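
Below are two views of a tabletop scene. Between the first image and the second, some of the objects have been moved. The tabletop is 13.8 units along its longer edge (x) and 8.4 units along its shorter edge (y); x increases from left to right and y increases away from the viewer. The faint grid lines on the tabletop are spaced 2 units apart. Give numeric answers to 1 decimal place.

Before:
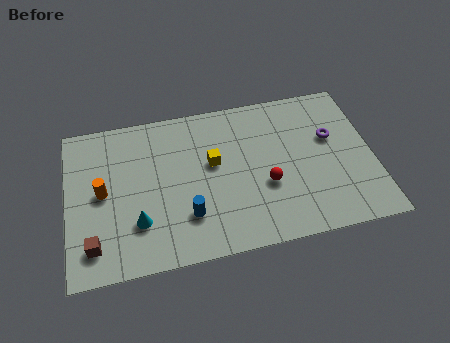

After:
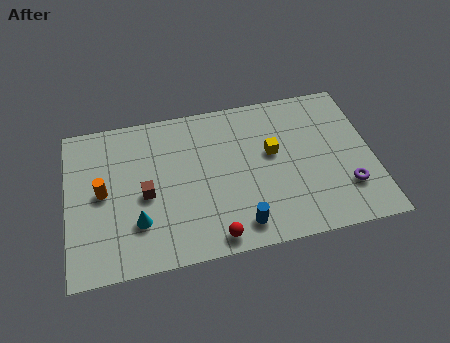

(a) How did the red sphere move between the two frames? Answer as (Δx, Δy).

(-2.5, -2.3)

The red sphere started near (8.9, 3.2) and ended near (6.4, 0.9).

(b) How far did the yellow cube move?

2.7

From (6.6, 4.9) to (9.3, 4.9), the yellow cube covered √(2.7² + 0.0²) ≈ 2.7 units.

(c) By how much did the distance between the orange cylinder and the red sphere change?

-1.5

The distance was about 7.4 in the first image and 5.9 in the second, so they moved 1.5 units closer together.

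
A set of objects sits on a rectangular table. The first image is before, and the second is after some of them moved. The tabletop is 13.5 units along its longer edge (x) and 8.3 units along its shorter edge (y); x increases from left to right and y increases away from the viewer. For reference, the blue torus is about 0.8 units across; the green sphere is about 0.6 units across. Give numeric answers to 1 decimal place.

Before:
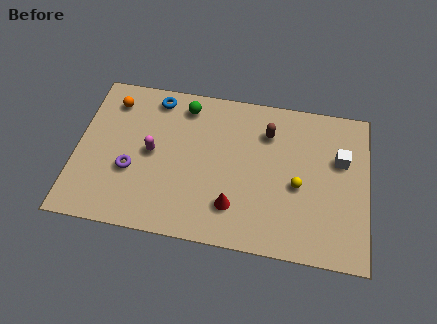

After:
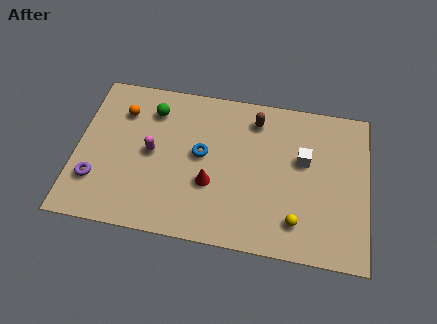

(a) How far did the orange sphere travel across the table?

0.7

The orange sphere was near (1.5, 6.7) before and (2.0, 6.2) after, so it travelled √(0.5² + 0.5²) ≈ 0.7 units.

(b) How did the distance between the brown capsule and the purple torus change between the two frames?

+1.6

The distance was about 6.9 in the first image and 8.5 in the second, so they moved 1.6 units further apart.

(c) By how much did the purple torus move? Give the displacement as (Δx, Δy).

(-1.6, -0.8)

From the two frames, the purple torus sits at roughly (2.6, 3.1) before and (1.0, 2.3) after.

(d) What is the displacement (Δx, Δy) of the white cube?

(-1.7, -0.3)

The white cube started near (12.2, 5.3) and ended near (10.5, 5.0).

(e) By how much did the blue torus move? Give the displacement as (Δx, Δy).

(2.3, -2.7)

The blue torus was at about (3.5, 7.2) and moved to about (5.8, 4.5).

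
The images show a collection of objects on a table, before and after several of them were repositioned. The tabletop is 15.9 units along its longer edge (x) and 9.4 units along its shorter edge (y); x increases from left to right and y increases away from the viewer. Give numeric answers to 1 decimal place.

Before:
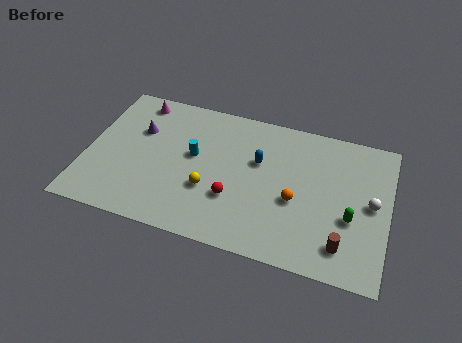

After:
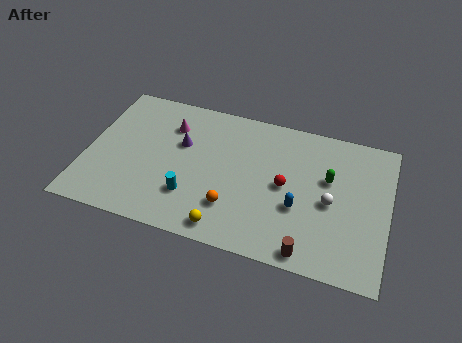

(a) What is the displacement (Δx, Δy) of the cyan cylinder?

(0.1, -2.7)

From the two frames, the cyan cylinder sits at roughly (5.6, 5.3) before and (5.7, 2.6) after.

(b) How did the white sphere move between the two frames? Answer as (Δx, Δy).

(-2.1, -0.5)

The white sphere was at about (15.0, 4.8) and moved to about (12.9, 4.3).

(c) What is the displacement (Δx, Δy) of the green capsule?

(-1.3, 2.2)

The green capsule started near (14.0, 3.6) and ended near (12.7, 5.8).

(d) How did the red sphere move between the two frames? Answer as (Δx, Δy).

(2.6, 1.6)

The red sphere was at about (7.9, 3.1) and moved to about (10.5, 4.7).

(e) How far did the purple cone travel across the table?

2.3

From (2.6, 6.2) to (4.9, 5.9), the purple cone covered √(2.3² + 0.3²) ≈ 2.3 units.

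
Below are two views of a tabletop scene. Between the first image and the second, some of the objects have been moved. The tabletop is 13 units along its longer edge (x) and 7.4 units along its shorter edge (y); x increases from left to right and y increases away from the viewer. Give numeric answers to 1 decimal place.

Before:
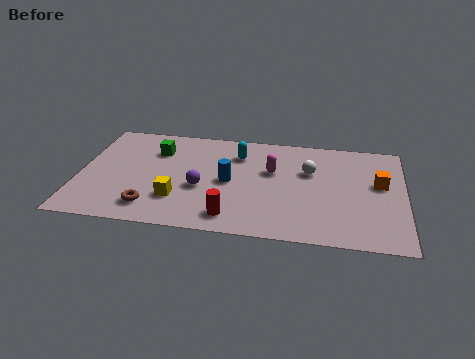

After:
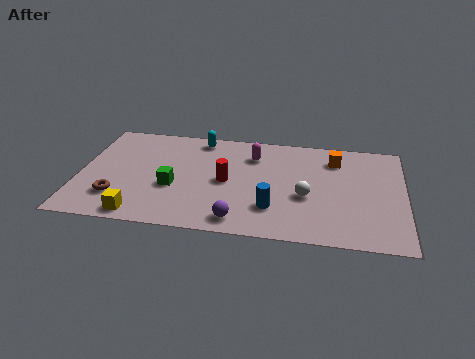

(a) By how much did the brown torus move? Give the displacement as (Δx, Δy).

(-1.4, 0.5)

From the two frames, the brown torus sits at roughly (3.0, 1.4) before and (1.6, 1.9) after.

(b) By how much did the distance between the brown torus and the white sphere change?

+0.5

The distance was about 7.1 in the first image and 7.6 in the second, so they moved 0.5 units further apart.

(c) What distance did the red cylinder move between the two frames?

2.4

The red cylinder moved from about (6.2, 1.2) to (5.9, 3.6), a distance of √(0.3² + 2.4²) ≈ 2.4.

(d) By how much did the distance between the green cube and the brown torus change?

-1.6

Before: roughly 4.0 units apart; after: 2.4. That's 1.6 units closer together.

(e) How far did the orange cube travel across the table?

2.3

The orange cube was near (12.0, 4.3) before and (10.2, 5.8) after, so it travelled √(1.8² + 1.5²) ≈ 2.3 units.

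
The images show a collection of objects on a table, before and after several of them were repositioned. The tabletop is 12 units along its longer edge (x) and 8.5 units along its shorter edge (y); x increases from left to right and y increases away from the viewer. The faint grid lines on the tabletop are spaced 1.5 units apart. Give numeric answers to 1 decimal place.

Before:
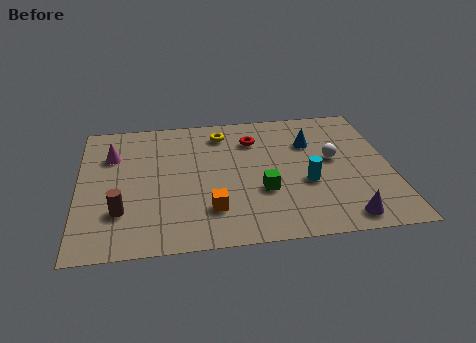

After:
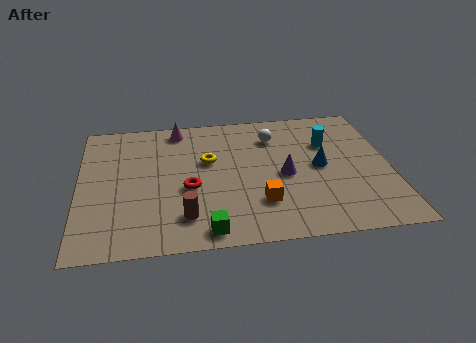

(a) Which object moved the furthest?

the red torus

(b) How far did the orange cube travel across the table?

1.9

The orange cube moved from about (5.0, 2.1) to (6.9, 2.3), a distance of √(1.9² + 0.2²) ≈ 1.9.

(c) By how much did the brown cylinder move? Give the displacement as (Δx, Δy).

(2.4, -0.6)

The brown cylinder was at about (1.6, 2.4) and moved to about (4.0, 1.8).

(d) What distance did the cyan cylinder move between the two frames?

2.7

The cyan cylinder was near (8.7, 3.3) before and (9.7, 5.8) after, so it travelled √(1.0² + 2.5²) ≈ 2.7 units.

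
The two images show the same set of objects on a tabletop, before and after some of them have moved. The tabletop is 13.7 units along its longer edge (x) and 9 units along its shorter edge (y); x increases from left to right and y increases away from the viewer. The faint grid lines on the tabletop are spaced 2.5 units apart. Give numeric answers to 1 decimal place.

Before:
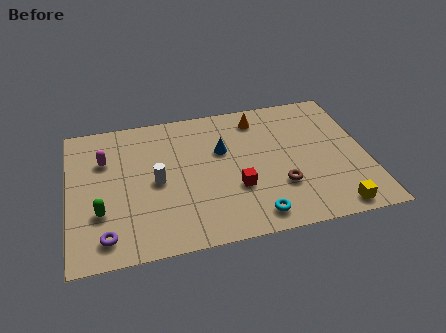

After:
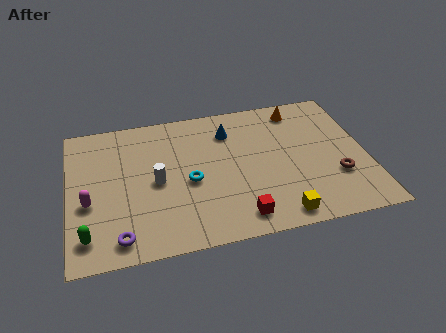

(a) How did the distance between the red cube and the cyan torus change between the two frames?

+1.4

They were about 2.0 units apart before and 3.4 after — 1.4 units further apart.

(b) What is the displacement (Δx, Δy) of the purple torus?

(0.6, -0.2)

The purple torus started near (1.6, 1.4) and ended near (2.2, 1.2).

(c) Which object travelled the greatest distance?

the cyan torus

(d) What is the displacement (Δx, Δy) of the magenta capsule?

(-0.8, -2.6)

The magenta capsule started near (1.7, 6.2) and ended near (0.9, 3.6).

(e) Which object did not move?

the white cylinder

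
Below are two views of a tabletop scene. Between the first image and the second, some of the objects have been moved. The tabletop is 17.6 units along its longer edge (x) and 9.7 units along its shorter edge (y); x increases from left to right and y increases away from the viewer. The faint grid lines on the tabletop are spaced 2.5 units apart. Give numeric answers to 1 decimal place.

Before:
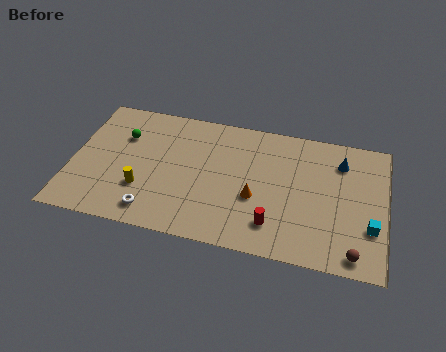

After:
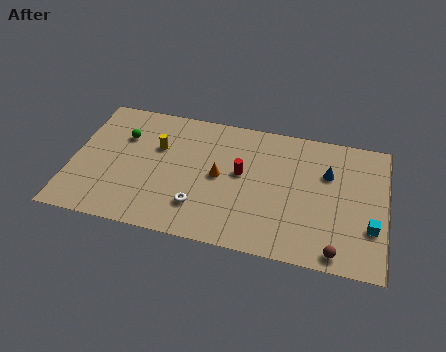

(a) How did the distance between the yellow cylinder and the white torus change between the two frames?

+3.0

Before: roughly 1.7 units apart; after: 4.7. That's 3.0 units further apart.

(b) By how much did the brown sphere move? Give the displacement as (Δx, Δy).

(-1.0, -0.1)

The brown sphere was at about (16.0, 1.1) and moved to about (15.0, 1.0).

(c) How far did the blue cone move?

1.2

The blue cone moved from about (15.0, 7.5) to (14.3, 6.5), a distance of √(0.7² + 1.0²) ≈ 1.2.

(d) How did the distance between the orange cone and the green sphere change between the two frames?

-2.3

The distance was about 8.2 in the first image and 5.9 in the second, so they moved 2.3 units closer together.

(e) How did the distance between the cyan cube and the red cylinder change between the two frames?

+2.3

They were about 5.4 units apart before and 7.7 after — 2.3 units further apart.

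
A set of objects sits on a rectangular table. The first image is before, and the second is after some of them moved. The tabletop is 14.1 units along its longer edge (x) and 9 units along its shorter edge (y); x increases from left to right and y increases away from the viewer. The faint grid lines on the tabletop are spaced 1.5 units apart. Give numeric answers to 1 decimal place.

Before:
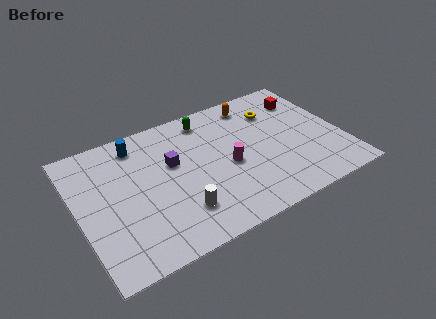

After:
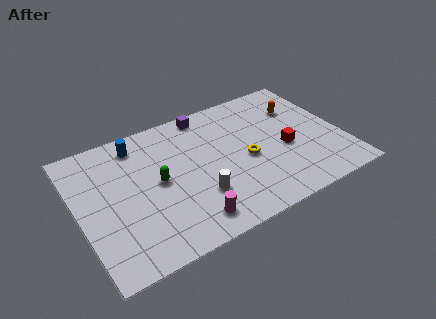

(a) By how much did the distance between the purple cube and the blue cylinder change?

+1.2

The distance was about 2.6 in the first image and 3.8 in the second, so they moved 1.2 units further apart.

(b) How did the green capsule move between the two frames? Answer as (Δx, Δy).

(-3.1, -3.1)

The green capsule started near (7.3, 7.7) and ended near (4.2, 4.6).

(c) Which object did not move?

the blue cylinder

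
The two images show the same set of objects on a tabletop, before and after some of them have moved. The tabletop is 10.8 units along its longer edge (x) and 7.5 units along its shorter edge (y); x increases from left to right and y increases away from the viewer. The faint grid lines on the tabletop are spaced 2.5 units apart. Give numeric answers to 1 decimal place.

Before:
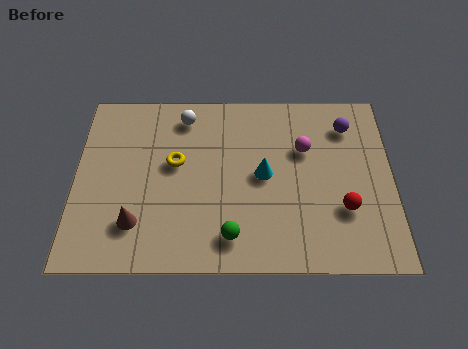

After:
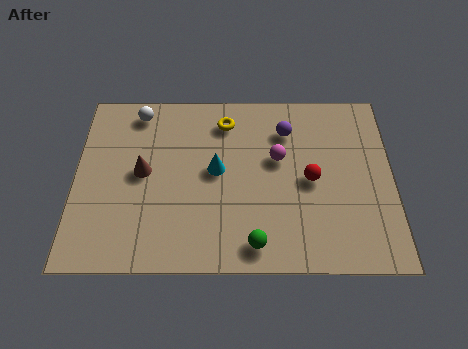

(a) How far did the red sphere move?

1.6

The red sphere was near (9.1, 2.4) before and (8.0, 3.6) after, so it travelled √(1.1² + 1.2²) ≈ 1.6 units.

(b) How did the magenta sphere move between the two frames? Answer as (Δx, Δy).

(-0.9, -0.4)

The magenta sphere started near (7.8, 4.9) and ended near (6.9, 4.5).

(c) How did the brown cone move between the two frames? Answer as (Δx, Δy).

(0.2, 2.1)

The brown cone was at about (2.1, 1.8) and moved to about (2.3, 3.9).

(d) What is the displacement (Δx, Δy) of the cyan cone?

(-1.6, 0.2)

From the two frames, the cyan cone sits at roughly (6.4, 3.8) before and (4.8, 4.0) after.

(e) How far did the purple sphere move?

2.1

The purple sphere was near (9.3, 5.9) before and (7.2, 5.7) after, so it travelled √(2.1² + 0.2²) ≈ 2.1 units.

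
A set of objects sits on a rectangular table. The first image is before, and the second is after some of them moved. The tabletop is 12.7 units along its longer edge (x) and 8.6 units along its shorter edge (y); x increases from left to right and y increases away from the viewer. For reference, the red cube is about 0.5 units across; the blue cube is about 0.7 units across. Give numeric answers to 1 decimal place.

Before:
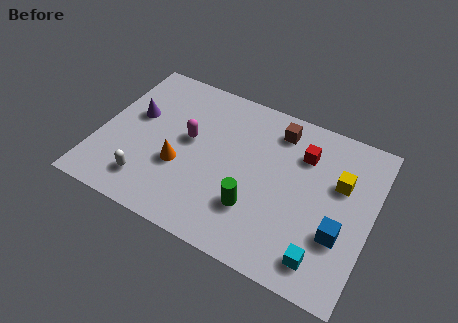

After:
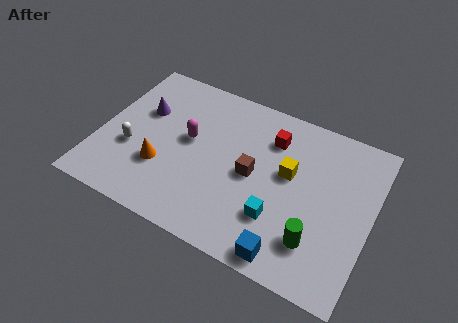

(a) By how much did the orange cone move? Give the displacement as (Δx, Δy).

(-0.8, -0.4)

The orange cone was at about (3.9, 3.2) and moved to about (3.1, 2.8).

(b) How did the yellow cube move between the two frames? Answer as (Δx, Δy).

(-2.3, -0.5)

The yellow cube was at about (11.1, 5.5) and moved to about (8.8, 5.0).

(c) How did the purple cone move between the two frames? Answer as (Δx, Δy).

(0.3, 0.4)

The purple cone was at about (1.5, 5.1) and moved to about (1.8, 5.5).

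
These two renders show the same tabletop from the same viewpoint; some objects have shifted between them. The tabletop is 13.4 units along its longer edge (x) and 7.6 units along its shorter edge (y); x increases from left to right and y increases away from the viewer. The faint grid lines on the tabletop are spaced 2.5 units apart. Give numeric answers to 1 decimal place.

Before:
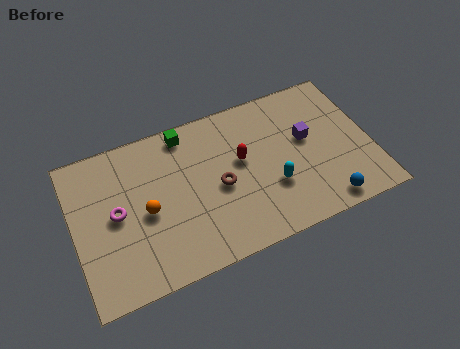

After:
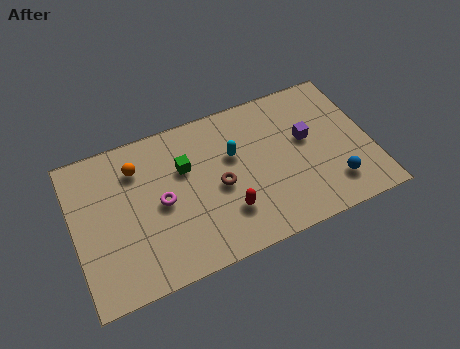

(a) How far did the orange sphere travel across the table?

2.3

The orange sphere was near (3.2, 3.5) before and (3.0, 5.8) after, so it travelled √(0.2² + 2.3²) ≈ 2.3 units.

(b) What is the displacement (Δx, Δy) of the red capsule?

(-0.9, -2.3)

The red capsule started near (7.6, 4.4) and ended near (6.7, 2.1).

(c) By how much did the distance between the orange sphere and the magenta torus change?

+0.9

They were about 1.4 units apart before and 2.3 after — 0.9 units further apart.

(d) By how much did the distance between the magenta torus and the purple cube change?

-2.0

They were about 8.7 units apart before and 6.7 after — 2.0 units closer together.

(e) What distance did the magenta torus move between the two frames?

2.0

From (1.9, 3.9) to (3.9, 3.7), the magenta torus covered √(2.0² + 0.2²) ≈ 2.0 units.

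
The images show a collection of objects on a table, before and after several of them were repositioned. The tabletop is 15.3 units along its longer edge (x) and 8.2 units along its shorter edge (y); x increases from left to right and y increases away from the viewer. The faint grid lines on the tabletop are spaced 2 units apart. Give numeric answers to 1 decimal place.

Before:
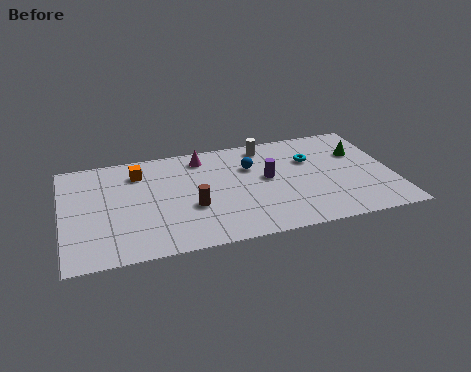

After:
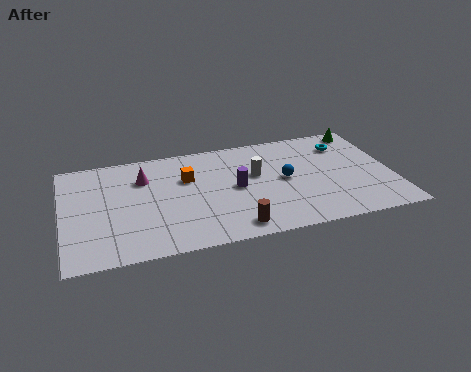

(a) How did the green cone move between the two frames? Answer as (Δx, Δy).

(0.4, 1.8)

The green cone started near (13.9, 5.5) and ended near (14.3, 7.3).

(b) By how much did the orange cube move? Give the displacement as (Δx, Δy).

(2.2, -1.0)

The orange cube was at about (3.6, 6.4) and moved to about (5.8, 5.4).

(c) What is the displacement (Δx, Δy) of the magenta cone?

(-2.8, -1.0)

The magenta cone started near (6.6, 6.9) and ended near (3.8, 5.9).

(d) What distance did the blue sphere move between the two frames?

2.1

From (8.8, 5.6) to (10.3, 4.2), the blue sphere covered √(1.5² + 1.4²) ≈ 2.1 units.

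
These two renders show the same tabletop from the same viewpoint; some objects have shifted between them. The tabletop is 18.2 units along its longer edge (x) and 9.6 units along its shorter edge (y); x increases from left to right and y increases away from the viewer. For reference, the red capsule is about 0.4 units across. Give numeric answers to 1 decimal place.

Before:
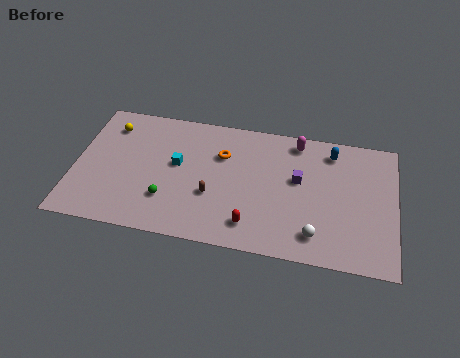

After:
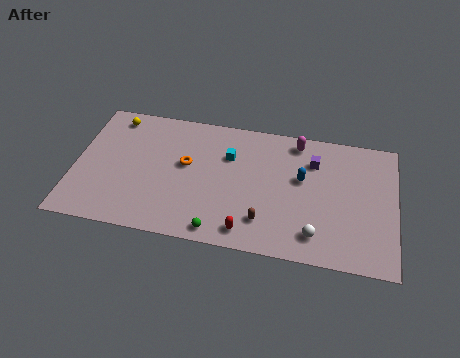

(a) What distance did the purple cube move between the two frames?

1.7

The purple cube was near (12.7, 5.6) before and (13.5, 7.1) after, so it travelled √(0.8² + 1.5²) ≈ 1.7 units.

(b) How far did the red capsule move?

0.5

The red capsule was near (10.2, 1.8) before and (10.0, 1.3) after, so it travelled √(0.2² + 0.5²) ≈ 0.5 units.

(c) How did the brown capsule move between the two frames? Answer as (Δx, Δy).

(3.0, -1.3)

The brown capsule was at about (7.9, 3.5) and moved to about (10.9, 2.2).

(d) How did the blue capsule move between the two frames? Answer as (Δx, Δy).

(-1.6, -2.3)

The blue capsule started near (14.5, 8.0) and ended near (12.9, 5.7).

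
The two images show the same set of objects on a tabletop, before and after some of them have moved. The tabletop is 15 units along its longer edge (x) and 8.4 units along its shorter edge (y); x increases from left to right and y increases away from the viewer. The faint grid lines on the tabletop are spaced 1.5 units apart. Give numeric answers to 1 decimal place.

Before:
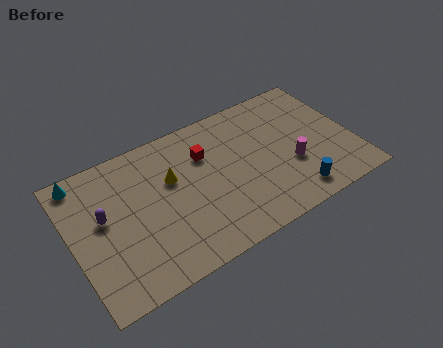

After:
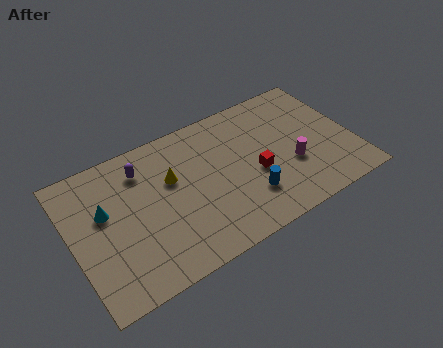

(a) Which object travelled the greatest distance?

the red cube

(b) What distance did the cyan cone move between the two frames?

2.6

The cyan cone moved from about (0.9, 7.5) to (1.8, 5.1), a distance of √(0.9² + 2.4²) ≈ 2.6.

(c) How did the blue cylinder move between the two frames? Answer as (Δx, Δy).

(-2.3, 1.0)

The blue cylinder was at about (11.4, 1.3) and moved to about (9.1, 2.3).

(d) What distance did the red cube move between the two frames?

3.4

From (7.3, 5.9) to (9.7, 3.5), the red cube covered √(2.4² + 2.4²) ≈ 3.4 units.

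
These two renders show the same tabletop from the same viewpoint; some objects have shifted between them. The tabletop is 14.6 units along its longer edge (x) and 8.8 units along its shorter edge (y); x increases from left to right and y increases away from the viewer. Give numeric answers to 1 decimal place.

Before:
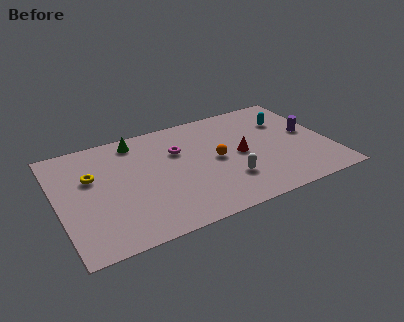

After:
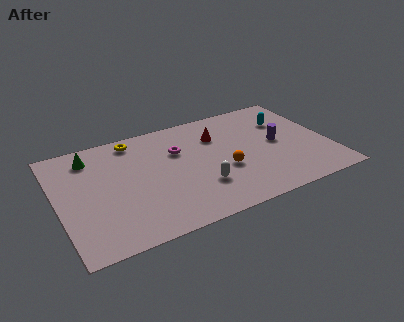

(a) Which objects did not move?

the cyan capsule and the magenta torus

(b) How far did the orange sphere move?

1.0

The orange sphere moved from about (8.5, 4.4) to (8.8, 3.4), a distance of √(0.3² + 1.0²) ≈ 1.0.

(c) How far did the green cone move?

2.5

The green cone moved from about (4.5, 7.6) to (2.0, 7.2), a distance of √(2.5² + 0.4²) ≈ 2.5.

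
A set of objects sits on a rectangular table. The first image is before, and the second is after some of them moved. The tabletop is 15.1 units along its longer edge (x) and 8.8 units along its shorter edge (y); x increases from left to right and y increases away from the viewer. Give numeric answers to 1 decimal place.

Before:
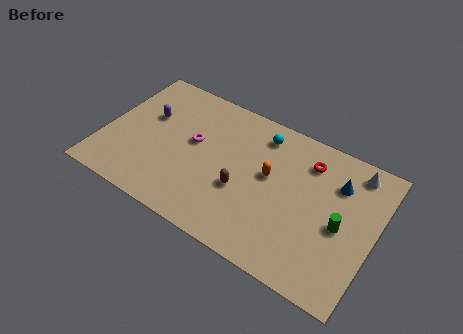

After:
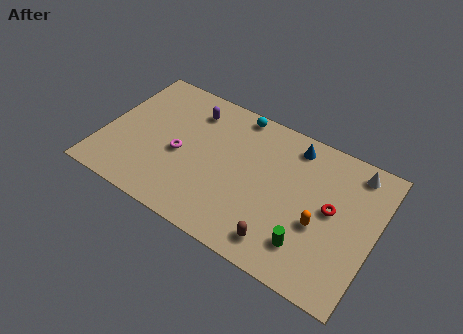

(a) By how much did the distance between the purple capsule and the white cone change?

-2.5

Before: roughly 11.6 units apart; after: 9.1. That's 2.5 units closer together.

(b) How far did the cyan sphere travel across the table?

1.7

The cyan sphere moved from about (8.4, 7.3) to (6.9, 8.0), a distance of √(1.5² + 0.7²) ≈ 1.7.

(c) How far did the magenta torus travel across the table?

1.3

From (4.9, 5.0) to (4.3, 3.9), the magenta torus covered √(0.6² + 1.1²) ≈ 1.3 units.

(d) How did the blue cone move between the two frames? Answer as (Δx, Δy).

(-2.6, 1.1)

The blue cone started near (12.8, 6.4) and ended near (10.2, 7.5).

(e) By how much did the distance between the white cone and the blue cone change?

+2.0

The distance was about 1.4 in the first image and 3.4 in the second, so they moved 2.0 units further apart.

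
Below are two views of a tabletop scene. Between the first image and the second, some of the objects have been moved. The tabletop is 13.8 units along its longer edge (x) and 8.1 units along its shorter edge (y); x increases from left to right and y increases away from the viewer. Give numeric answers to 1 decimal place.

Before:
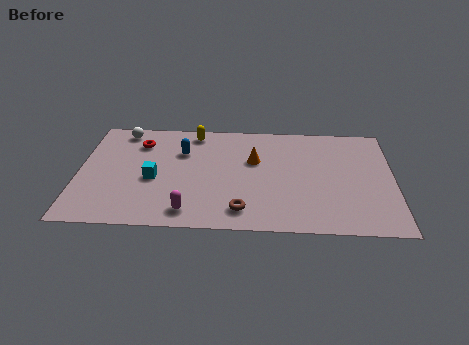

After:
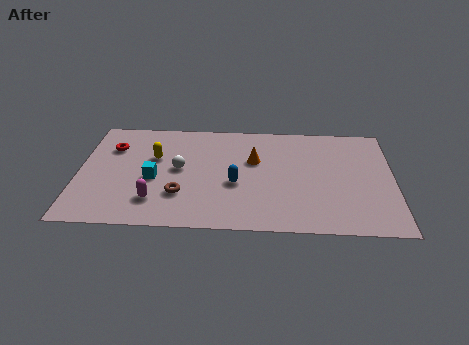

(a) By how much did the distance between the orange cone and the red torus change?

+1.1

Before: roughly 5.2 units apart; after: 6.3. That's 1.1 units further apart.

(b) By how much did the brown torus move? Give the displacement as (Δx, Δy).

(-2.7, 1.0)

From the two frames, the brown torus sits at roughly (7.2, 1.4) before and (4.5, 2.4) after.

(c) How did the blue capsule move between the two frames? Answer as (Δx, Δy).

(2.4, -2.3)

From the two frames, the blue capsule sits at roughly (4.5, 5.6) before and (6.9, 3.3) after.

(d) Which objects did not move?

the orange cone and the cyan cube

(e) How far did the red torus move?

1.3

From (2.6, 6.2) to (1.4, 5.8), the red torus covered √(1.2² + 0.4²) ≈ 1.3 units.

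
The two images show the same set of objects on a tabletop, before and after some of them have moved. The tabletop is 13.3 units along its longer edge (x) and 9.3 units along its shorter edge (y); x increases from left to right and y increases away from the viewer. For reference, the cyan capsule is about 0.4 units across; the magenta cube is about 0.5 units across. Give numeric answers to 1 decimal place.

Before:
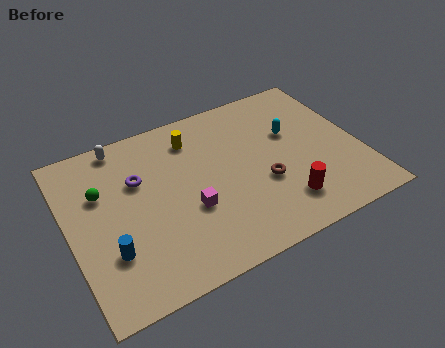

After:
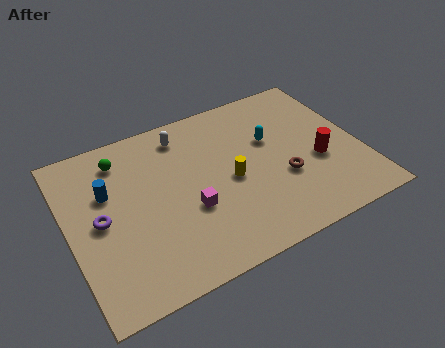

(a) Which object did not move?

the magenta cube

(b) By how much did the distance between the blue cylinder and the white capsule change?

-1.6

The distance was about 5.7 in the first image and 4.1 in the second, so they moved 1.6 units closer together.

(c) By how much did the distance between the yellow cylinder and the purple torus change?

+2.9

The distance was about 3.0 in the first image and 5.9 in the second, so they moved 2.9 units further apart.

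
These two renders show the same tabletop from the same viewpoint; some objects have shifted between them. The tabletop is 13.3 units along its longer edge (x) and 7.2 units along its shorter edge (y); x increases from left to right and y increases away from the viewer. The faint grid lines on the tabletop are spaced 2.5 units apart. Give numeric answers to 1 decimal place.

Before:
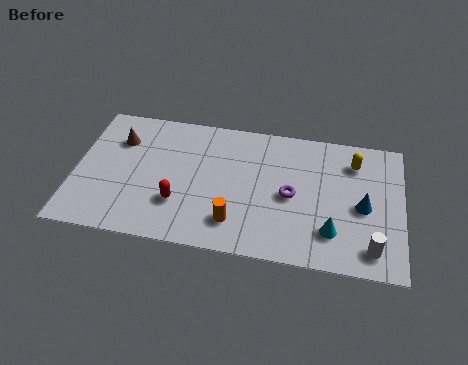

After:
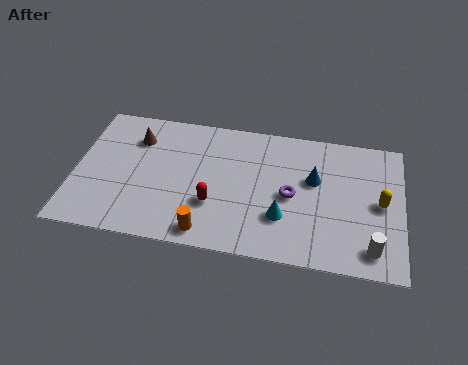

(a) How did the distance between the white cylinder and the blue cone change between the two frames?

+1.9

They were about 2.1 units apart before and 4.0 after — 1.9 units further apart.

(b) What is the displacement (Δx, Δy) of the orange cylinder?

(-1.1, -0.7)

From the two frames, the orange cylinder sits at roughly (6.6, 1.6) before and (5.5, 0.9) after.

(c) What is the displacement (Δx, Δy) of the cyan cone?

(-2.0, 0.4)

The cyan cone was at about (10.5, 1.8) and moved to about (8.5, 2.2).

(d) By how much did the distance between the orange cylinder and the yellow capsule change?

+1.2

Before: roughly 6.2 units apart; after: 7.4. That's 1.2 units further apart.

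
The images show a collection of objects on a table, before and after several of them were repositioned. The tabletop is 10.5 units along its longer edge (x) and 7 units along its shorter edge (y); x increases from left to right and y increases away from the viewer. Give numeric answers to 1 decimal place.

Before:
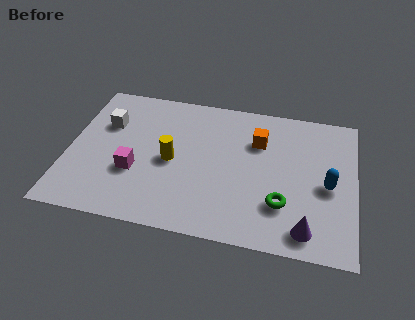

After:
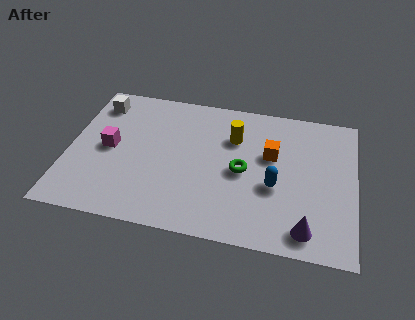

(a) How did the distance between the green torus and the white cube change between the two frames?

-1.1

The distance was about 7.1 in the first image and 6.0 in the second, so they moved 1.1 units closer together.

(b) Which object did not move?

the purple cone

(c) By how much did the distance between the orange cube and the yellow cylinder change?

-2.0

They were about 3.5 units apart before and 1.5 after — 2.0 units closer together.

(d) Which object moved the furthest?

the yellow cylinder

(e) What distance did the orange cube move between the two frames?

0.8

The orange cube was near (6.9, 4.9) before and (7.4, 4.3) after, so it travelled √(0.5² + 0.6²) ≈ 0.8 units.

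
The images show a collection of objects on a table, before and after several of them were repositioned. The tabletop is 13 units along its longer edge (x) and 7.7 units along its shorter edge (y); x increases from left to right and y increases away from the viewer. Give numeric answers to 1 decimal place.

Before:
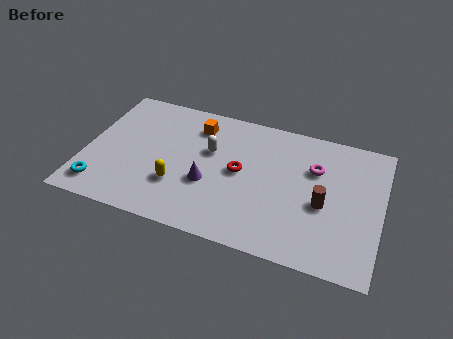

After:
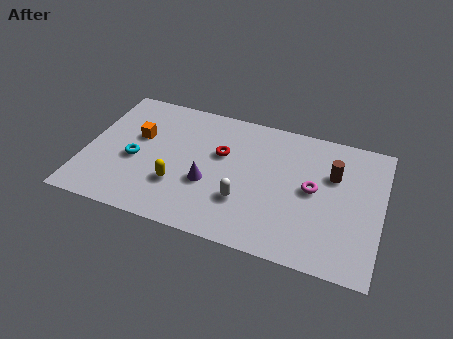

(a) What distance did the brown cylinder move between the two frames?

1.8

The brown cylinder was near (10.5, 3.3) before and (10.8, 5.1) after, so it travelled √(0.3² + 1.8²) ≈ 1.8 units.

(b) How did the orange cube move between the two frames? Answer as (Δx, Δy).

(-2.5, -1.4)

The orange cube was at about (4.7, 6.1) and moved to about (2.2, 4.7).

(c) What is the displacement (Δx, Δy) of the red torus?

(-0.9, 0.8)

The red torus started near (6.8, 4.0) and ended near (5.9, 4.8).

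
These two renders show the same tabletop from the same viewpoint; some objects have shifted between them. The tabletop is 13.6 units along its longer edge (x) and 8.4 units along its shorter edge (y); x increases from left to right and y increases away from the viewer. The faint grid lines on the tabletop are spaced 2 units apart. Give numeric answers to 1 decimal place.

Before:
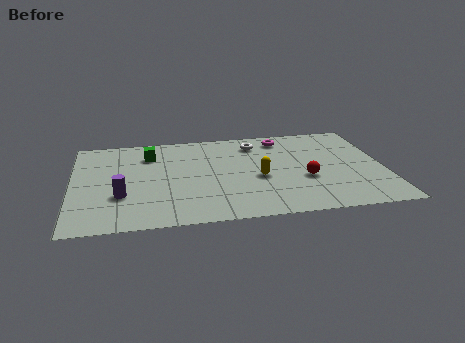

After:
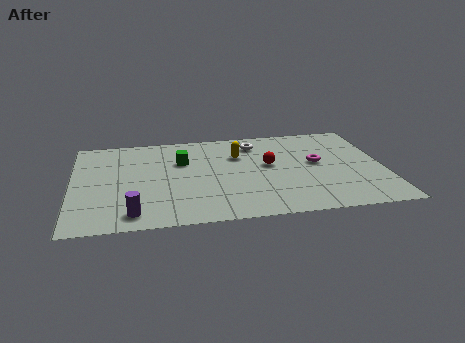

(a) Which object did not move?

the white torus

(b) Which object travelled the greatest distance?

the magenta torus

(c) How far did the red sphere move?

2.1

The red sphere moved from about (10.1, 3.2) to (8.6, 4.7), a distance of √(1.5² + 1.5²) ≈ 2.1.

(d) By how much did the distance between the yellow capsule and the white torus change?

-1.9

Before: roughly 3.2 units apart; after: 1.3. That's 1.9 units closer together.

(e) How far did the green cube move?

1.6

The green cube was near (3.4, 6.4) before and (4.8, 5.6) after, so it travelled √(1.4² + 0.8²) ≈ 1.6 units.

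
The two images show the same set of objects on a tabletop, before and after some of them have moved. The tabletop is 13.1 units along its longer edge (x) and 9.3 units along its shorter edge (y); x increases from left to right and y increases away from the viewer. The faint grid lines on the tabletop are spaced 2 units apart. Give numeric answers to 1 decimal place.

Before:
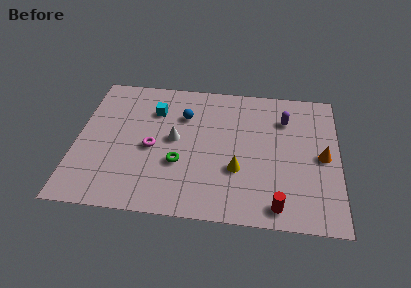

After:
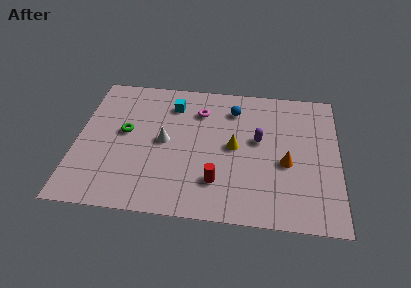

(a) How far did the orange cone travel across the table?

1.9

From (12.3, 4.5) to (10.5, 3.9), the orange cone covered √(1.8² + 0.6²) ≈ 1.9 units.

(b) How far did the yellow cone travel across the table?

1.5

From (8.1, 3.2) to (7.9, 4.7), the yellow cone covered √(0.2² + 1.5²) ≈ 1.5 units.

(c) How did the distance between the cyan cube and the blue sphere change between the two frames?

+1.6

The distance was about 1.5 in the first image and 3.1 in the second, so they moved 1.6 units further apart.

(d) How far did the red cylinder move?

3.2

The red cylinder moved from about (10.1, 1.1) to (7.1, 2.3), a distance of √(3.0² + 1.2²) ≈ 3.2.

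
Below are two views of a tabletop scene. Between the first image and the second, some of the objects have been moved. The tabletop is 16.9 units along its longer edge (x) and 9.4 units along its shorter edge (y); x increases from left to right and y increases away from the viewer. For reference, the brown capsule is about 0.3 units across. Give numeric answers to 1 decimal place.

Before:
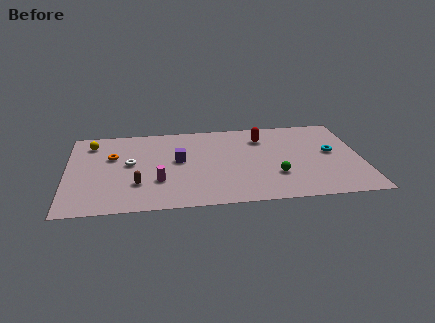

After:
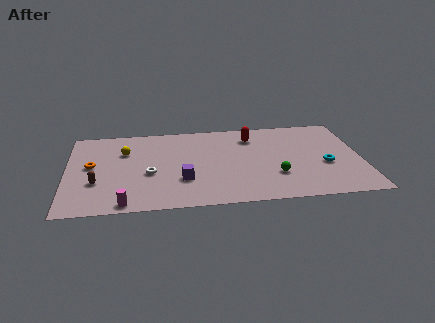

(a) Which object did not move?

the green sphere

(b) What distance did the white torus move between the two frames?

1.6

The white torus was near (3.6, 5.1) before and (4.7, 3.9) after, so it travelled √(1.1² + 1.2²) ≈ 1.6 units.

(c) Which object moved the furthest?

the magenta cylinder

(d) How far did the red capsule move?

0.6

The red capsule moved from about (11.3, 7.2) to (10.7, 7.4), a distance of √(0.6² + 0.2²) ≈ 0.6.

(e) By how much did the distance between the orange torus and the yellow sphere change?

+0.4

Before: roughly 2.0 units apart; after: 2.4. That's 0.4 units further apart.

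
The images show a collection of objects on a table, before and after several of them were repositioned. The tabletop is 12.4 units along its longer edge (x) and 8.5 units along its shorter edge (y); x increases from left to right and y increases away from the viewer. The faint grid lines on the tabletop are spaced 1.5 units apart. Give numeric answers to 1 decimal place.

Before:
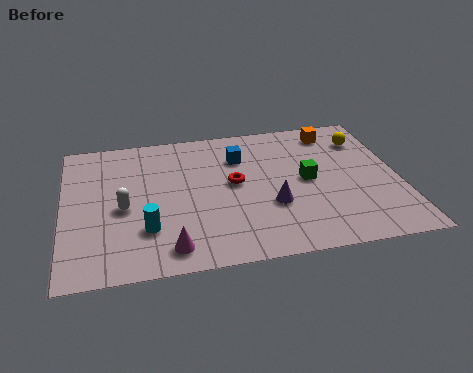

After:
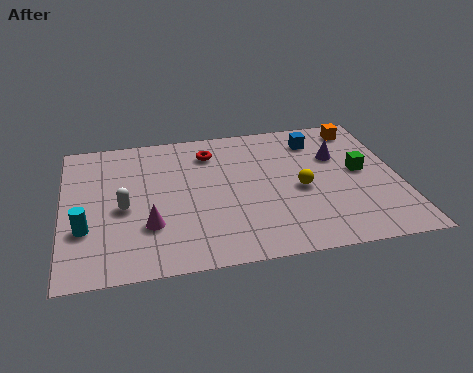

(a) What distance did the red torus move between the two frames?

2.2

From (6.3, 4.6) to (5.5, 6.7), the red torus covered √(0.8² + 2.1²) ≈ 2.2 units.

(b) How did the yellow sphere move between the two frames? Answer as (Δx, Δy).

(-2.6, -2.7)

The yellow sphere was at about (11.3, 6.5) and moved to about (8.7, 3.8).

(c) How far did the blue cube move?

3.0

The blue cube was near (6.6, 6.2) before and (9.5, 6.8) after, so it travelled √(2.9² + 0.6²) ≈ 3.0 units.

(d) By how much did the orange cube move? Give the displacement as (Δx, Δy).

(1.0, 0.1)

The orange cube was at about (10.2, 7.2) and moved to about (11.2, 7.3).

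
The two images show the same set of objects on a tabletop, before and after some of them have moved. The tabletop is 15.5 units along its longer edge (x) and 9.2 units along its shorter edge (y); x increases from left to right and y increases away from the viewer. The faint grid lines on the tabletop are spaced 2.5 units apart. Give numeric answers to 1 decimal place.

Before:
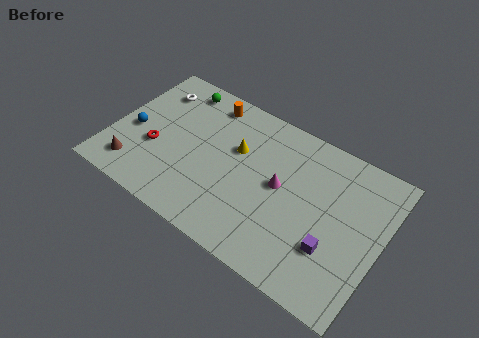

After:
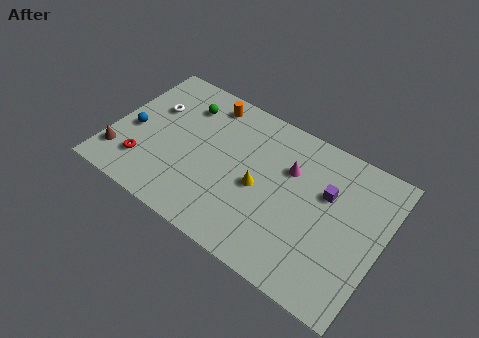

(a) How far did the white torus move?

1.2

The white torus was near (1.8, 7.2) before and (2.0, 6.0) after, so it travelled √(0.2² + 1.2²) ≈ 1.2 units.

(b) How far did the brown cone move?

0.9

From (1.7, 1.7) to (0.8, 2.0), the brown cone covered √(0.9² + 0.3²) ≈ 0.9 units.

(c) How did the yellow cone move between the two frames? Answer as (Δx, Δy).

(1.6, -1.6)

From the two frames, the yellow cone sits at roughly (7.0, 5.8) before and (8.6, 4.2) after.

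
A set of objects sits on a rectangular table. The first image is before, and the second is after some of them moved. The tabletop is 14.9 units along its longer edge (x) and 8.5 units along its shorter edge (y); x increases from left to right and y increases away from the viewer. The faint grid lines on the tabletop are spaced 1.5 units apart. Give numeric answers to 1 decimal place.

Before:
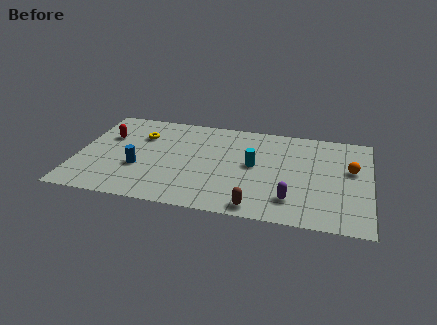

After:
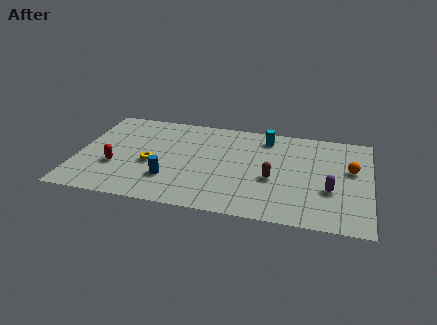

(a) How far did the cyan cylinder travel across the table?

2.6

The cyan cylinder moved from about (9.0, 4.5) to (9.5, 7.1), a distance of √(0.5² + 2.6²) ≈ 2.6.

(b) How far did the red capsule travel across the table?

2.7

The red capsule moved from about (1.4, 5.6) to (2.0, 3.0), a distance of √(0.6² + 2.6²) ≈ 2.7.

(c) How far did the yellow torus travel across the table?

2.5

The yellow torus was near (3.1, 6.0) before and (3.8, 3.6) after, so it travelled √(0.7² + 2.4²) ≈ 2.5 units.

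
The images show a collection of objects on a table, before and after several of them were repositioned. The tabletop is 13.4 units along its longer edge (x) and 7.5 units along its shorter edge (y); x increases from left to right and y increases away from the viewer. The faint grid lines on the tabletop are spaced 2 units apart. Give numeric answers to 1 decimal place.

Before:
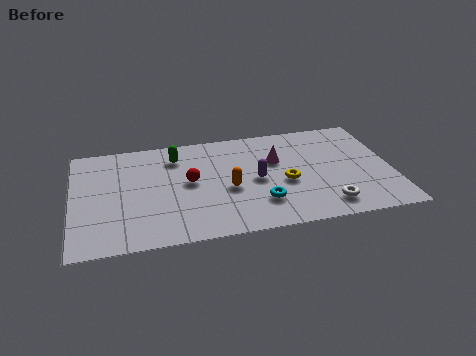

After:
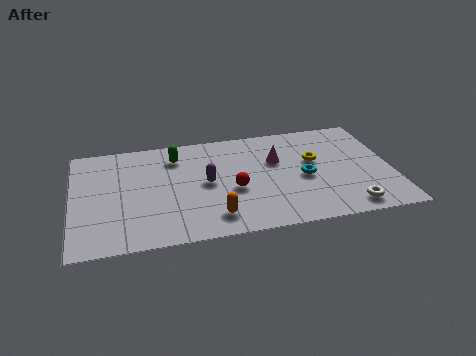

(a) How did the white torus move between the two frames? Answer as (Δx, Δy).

(0.9, -0.3)

The white torus started near (10.5, 1.3) and ended near (11.4, 1.0).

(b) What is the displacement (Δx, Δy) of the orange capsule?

(-0.7, -1.8)

From the two frames, the orange capsule sits at roughly (6.5, 3.2) before and (5.8, 1.4) after.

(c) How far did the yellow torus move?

1.8

From (8.9, 3.2) to (10.2, 4.5), the yellow torus covered √(1.3² + 1.3²) ≈ 1.8 units.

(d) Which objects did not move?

the magenta cone and the green capsule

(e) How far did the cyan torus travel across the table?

2.4

The cyan torus was near (7.8, 2.0) before and (9.7, 3.4) after, so it travelled √(1.9² + 1.4²) ≈ 2.4 units.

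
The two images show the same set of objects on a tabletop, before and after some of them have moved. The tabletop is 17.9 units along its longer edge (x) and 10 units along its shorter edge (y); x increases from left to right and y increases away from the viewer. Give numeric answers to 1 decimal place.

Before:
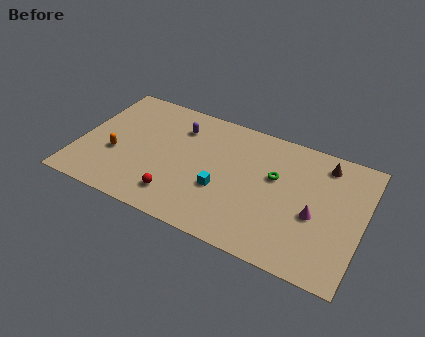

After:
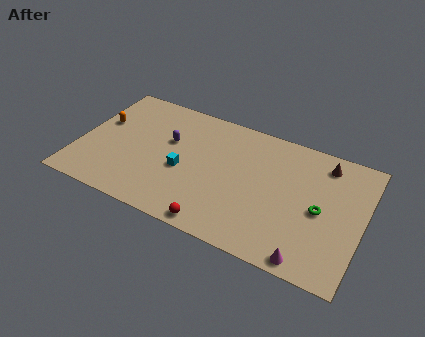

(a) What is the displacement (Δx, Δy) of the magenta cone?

(0.0, -3.3)

From the two frames, the magenta cone sits at roughly (15.0, 4.2) before and (15.0, 0.9) after.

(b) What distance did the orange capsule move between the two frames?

2.6

From (2.4, 3.8) to (1.1, 6.1), the orange capsule covered √(1.3² + 2.3²) ≈ 2.6 units.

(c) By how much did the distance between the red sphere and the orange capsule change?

+5.1

Before: roughly 4.6 units apart; after: 9.7. That's 5.1 units further apart.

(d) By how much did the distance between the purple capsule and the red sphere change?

+0.9

They were about 5.6 units apart before and 6.5 after — 0.9 units further apart.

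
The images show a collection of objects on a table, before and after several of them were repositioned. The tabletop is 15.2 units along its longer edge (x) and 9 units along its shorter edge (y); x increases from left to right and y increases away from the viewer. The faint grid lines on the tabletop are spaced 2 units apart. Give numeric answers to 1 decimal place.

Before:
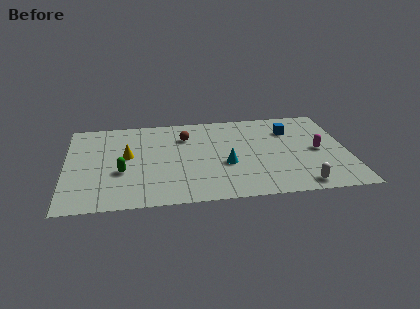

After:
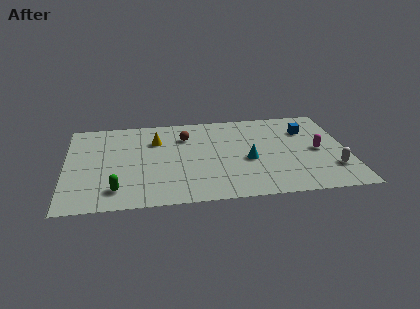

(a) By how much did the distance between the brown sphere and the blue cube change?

+0.9

They were about 5.7 units apart before and 6.6 after — 0.9 units further apart.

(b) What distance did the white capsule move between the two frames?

2.3

From (12.5, 1.0) to (14.3, 2.4), the white capsule covered √(1.8² + 1.4²) ≈ 2.3 units.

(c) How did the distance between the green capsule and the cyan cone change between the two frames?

+1.8

Before: roughly 5.6 units apart; after: 7.4. That's 1.8 units further apart.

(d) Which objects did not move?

the magenta capsule and the brown sphere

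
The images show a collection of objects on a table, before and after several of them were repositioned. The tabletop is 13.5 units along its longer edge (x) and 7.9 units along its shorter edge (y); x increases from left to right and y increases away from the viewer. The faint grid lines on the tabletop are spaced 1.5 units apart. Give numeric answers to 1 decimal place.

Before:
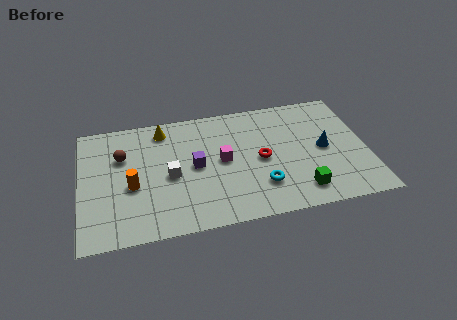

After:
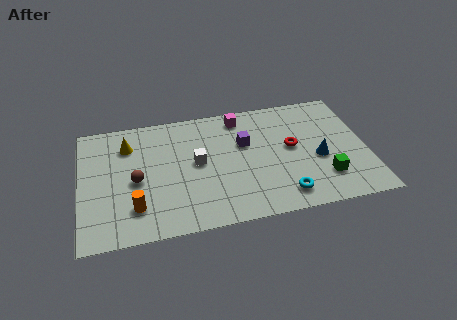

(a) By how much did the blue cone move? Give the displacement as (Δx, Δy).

(-0.3, -0.6)

The blue cone was at about (11.5, 3.9) and moved to about (11.2, 3.3).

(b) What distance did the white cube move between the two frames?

1.4

The white cube moved from about (4.2, 3.6) to (5.5, 4.2), a distance of √(1.3² + 0.6²) ≈ 1.4.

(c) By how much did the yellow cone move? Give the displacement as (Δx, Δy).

(-1.7, -0.7)

The yellow cone started near (4.0, 6.7) and ended near (2.3, 6.0).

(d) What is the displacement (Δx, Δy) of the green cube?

(1.2, 0.6)

The green cube was at about (10.2, 1.4) and moved to about (11.4, 2.0).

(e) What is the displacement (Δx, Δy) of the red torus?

(1.5, 0.5)

From the two frames, the red torus sits at roughly (8.5, 3.8) before and (10.0, 4.3) after.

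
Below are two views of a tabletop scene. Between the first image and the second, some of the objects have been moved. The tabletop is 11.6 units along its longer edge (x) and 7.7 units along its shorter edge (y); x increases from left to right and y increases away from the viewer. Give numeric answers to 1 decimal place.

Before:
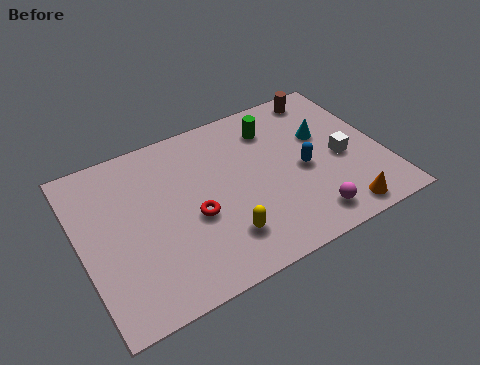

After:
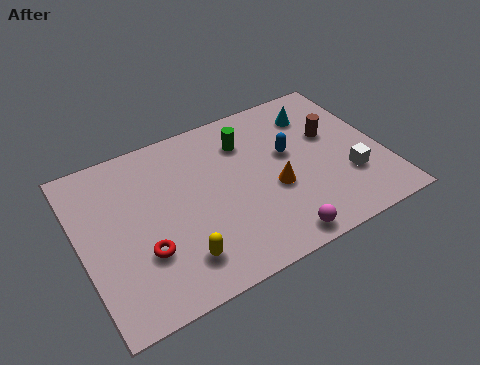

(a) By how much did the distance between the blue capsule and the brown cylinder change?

-1.9

They were about 3.6 units apart before and 1.7 after — 1.9 units closer together.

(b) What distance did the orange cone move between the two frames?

3.1

The orange cone was near (9.5, 0.9) before and (7.3, 3.1) after, so it travelled √(2.2² + 2.2²) ≈ 3.1 units.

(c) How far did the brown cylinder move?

2.1

The brown cylinder was near (9.9, 6.8) before and (9.8, 4.7) after, so it travelled √(0.1² + 2.1²) ≈ 2.1 units.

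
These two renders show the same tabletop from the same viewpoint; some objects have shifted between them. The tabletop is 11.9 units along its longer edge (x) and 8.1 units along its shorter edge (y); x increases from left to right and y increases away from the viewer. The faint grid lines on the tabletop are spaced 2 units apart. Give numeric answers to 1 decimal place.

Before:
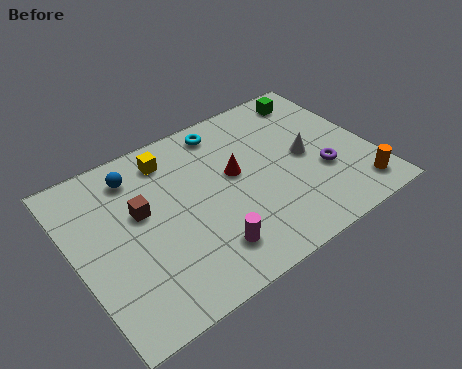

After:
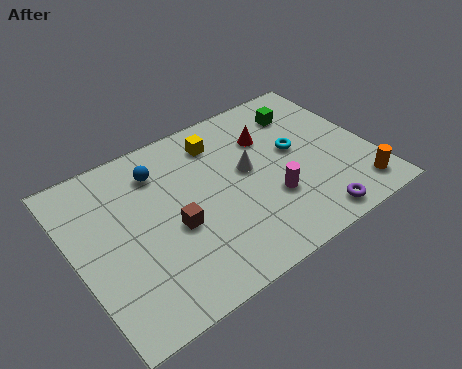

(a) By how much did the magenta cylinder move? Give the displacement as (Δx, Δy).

(2.8, 1.0)

The magenta cylinder was at about (4.8, 1.7) and moved to about (7.6, 2.7).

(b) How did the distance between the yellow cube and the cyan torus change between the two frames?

+1.1

They were about 2.3 units apart before and 3.4 after — 1.1 units further apart.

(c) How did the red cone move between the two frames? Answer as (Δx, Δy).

(1.6, 1.1)

From the two frames, the red cone sits at roughly (6.5, 4.6) before and (8.1, 5.7) after.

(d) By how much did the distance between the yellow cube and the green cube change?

-2.6

The distance was about 6.1 in the first image and 3.5 in the second, so they moved 2.6 units closer together.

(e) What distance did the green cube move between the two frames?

0.8

The green cube moved from about (10.3, 6.9) to (9.7, 6.3), a distance of √(0.6² + 0.6²) ≈ 0.8.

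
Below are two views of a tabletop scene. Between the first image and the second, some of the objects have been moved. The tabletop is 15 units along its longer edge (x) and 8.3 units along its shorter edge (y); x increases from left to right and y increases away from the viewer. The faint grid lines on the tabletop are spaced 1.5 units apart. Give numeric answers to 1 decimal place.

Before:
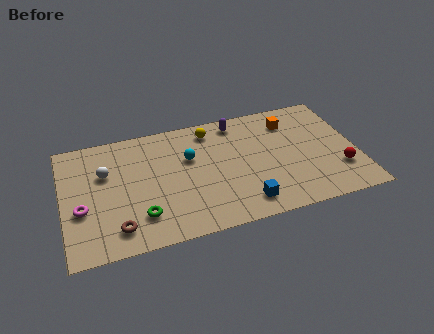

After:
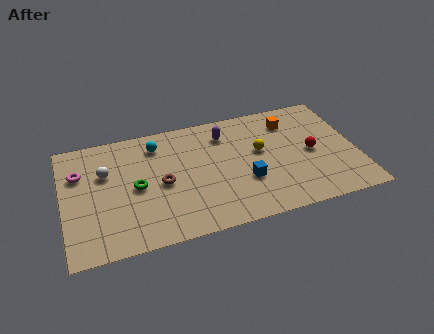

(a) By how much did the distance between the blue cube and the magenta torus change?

+0.5

The distance was about 8.3 in the first image and 8.8 in the second, so they moved 0.5 units further apart.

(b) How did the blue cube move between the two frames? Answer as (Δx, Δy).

(0.2, 1.5)

The blue cube started near (9.0, 1.4) and ended near (9.2, 2.9).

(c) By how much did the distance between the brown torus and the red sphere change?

-3.7

The distance was about 11.4 in the first image and 7.7 in the second, so they moved 3.7 units closer together.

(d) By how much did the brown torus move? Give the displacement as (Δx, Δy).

(2.4, 2.4)

The brown torus was at about (2.6, 1.5) and moved to about (5.0, 3.9).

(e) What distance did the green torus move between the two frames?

2.0

The green torus moved from about (3.8, 2.0) to (3.7, 4.0), a distance of √(0.1² + 2.0²) ≈ 2.0.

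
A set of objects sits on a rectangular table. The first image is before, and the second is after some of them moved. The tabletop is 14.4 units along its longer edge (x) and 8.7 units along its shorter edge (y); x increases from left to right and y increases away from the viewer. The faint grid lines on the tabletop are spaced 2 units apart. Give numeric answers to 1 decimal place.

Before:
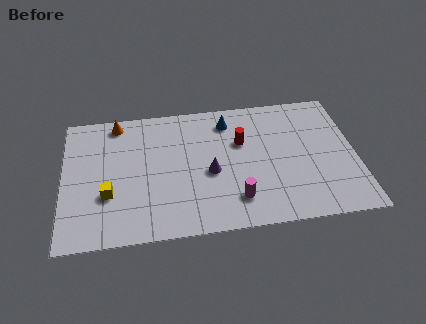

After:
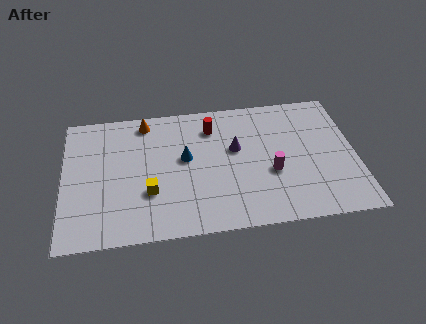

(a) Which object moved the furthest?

the blue cone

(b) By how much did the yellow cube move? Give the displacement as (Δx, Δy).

(2.0, -0.1)

The yellow cube was at about (2.2, 3.0) and moved to about (4.2, 2.9).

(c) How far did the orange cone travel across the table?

1.4

The orange cone moved from about (2.7, 7.7) to (4.1, 7.6), a distance of √(1.4² + 0.1²) ≈ 1.4.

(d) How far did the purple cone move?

1.9

The purple cone moved from about (7.2, 3.8) to (8.5, 5.2), a distance of √(1.3² + 1.4²) ≈ 1.9.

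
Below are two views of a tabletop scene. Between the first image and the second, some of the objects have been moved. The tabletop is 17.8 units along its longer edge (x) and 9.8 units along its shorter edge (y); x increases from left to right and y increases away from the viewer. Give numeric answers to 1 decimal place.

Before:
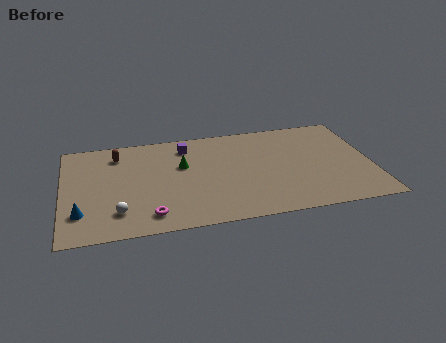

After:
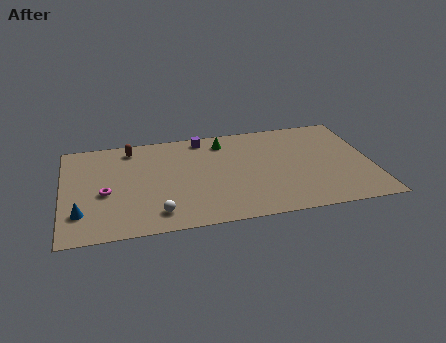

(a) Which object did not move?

the blue cone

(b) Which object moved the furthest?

the magenta torus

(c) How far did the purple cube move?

1.2

The purple cube was near (7.2, 8.0) before and (8.2, 8.7) after, so it travelled √(1.0² + 0.7²) ≈ 1.2 units.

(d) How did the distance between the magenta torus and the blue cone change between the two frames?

-1.8

They were about 4.0 units apart before and 2.2 after — 1.8 units closer together.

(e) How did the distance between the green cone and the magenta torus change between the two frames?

+3.1

Before: roughly 4.9 units apart; after: 8.0. That's 3.1 units further apart.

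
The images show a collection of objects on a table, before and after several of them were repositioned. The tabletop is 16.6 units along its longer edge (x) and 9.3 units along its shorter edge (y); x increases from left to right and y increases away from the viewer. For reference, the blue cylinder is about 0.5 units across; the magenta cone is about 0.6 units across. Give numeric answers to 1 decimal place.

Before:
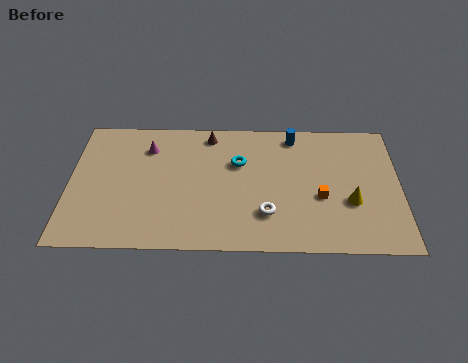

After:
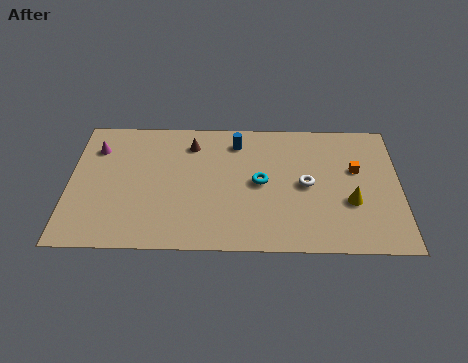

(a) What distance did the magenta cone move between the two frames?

2.6

The magenta cone moved from about (3.9, 7.1) to (1.3, 7.0), a distance of √(2.6² + 0.1²) ≈ 2.6.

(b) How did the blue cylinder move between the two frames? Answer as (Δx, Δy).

(-2.9, -0.5)

The blue cylinder started near (11.3, 8.1) and ended near (8.4, 7.6).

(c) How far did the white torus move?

2.9

From (9.9, 2.5) to (11.9, 4.6), the white torus covered √(2.0² + 2.1²) ≈ 2.9 units.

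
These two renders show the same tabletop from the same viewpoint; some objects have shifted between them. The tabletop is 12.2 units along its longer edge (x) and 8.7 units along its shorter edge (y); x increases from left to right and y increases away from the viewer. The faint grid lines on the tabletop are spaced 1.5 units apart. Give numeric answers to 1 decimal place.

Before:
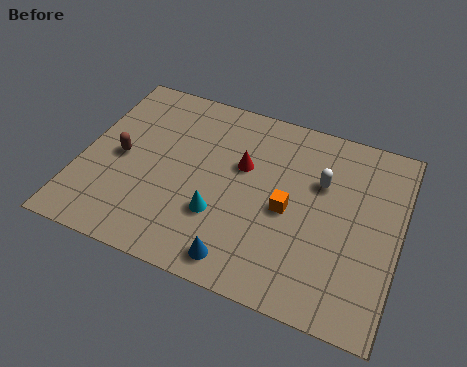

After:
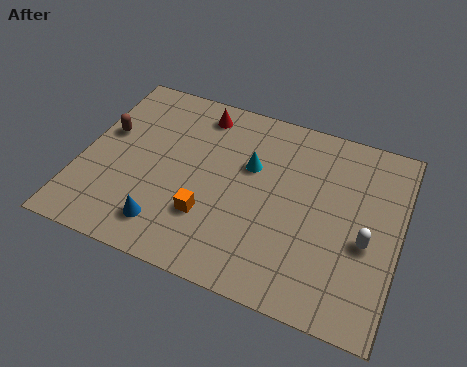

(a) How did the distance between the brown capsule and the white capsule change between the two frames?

+2.6

They were about 7.7 units apart before and 10.3 after — 2.6 units further apart.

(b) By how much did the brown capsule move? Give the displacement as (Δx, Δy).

(-0.7, 1.0)

From the two frames, the brown capsule sits at roughly (1.5, 4.2) before and (0.8, 5.2) after.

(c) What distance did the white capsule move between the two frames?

2.8

The white capsule moved from about (9.1, 5.7) to (11.0, 3.6), a distance of √(1.9² + 2.1²) ≈ 2.8.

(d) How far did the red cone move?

2.8

From (6.1, 5.4) to (4.2, 7.4), the red cone covered √(1.9² + 2.0²) ≈ 2.8 units.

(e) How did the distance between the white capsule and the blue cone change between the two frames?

+2.4

The distance was about 5.3 in the first image and 7.7 in the second, so they moved 2.4 units further apart.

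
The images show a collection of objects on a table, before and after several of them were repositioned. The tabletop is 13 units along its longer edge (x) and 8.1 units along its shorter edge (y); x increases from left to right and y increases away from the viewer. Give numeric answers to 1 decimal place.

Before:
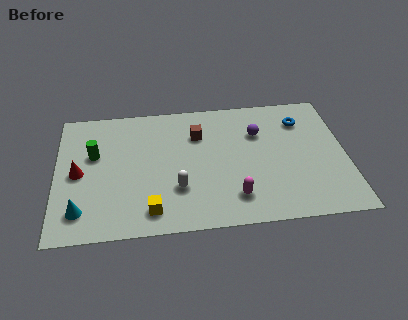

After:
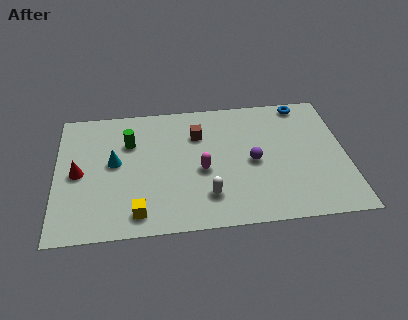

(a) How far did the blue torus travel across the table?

1.1

The blue torus was near (11.1, 6.2) before and (11.2, 7.3) after, so it travelled √(0.1² + 1.1²) ≈ 1.1 units.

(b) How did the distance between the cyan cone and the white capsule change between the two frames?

+0.4

Before: roughly 4.4 units apart; after: 4.8. That's 0.4 units further apart.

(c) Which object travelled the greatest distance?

the cyan cone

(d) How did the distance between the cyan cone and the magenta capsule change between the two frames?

-2.8

Before: roughly 6.8 units apart; after: 4.0. That's 2.8 units closer together.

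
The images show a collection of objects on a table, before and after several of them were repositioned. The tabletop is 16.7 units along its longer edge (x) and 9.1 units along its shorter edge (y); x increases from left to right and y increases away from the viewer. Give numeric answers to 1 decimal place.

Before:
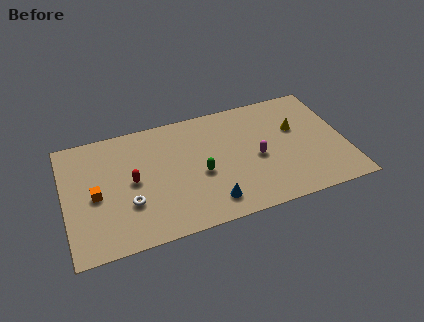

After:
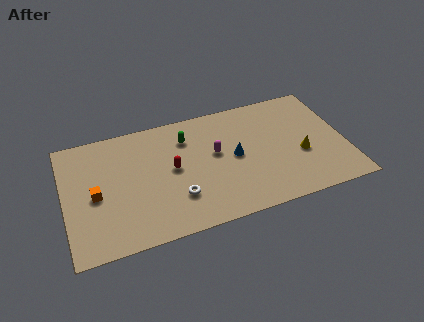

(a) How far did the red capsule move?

2.4

The red capsule moved from about (4.0, 4.6) to (6.4, 4.8), a distance of √(2.4² + 0.2²) ≈ 2.4.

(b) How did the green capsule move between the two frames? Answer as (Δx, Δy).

(-0.6, 3.0)

The green capsule started near (8.0, 3.9) and ended near (7.4, 6.9).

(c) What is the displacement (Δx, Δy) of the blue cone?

(1.7, 3.0)

From the two frames, the blue cone sits at roughly (8.4, 1.6) before and (10.1, 4.6) after.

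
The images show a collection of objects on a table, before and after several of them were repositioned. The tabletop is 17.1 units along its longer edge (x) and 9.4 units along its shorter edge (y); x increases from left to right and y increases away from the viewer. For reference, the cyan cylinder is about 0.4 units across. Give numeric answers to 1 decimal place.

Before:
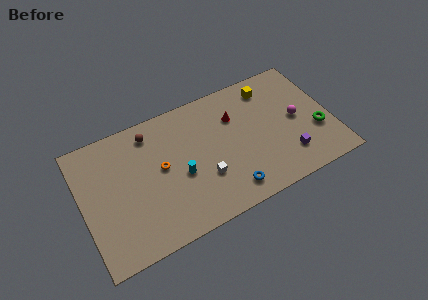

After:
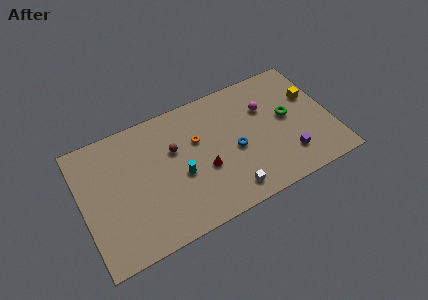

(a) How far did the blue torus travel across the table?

2.8

The blue torus moved from about (9.6, 1.5) to (10.4, 4.2), a distance of √(0.8² + 2.7²) ≈ 2.8.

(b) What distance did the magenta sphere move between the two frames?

2.6

The magenta sphere moved from about (14.8, 4.7) to (12.8, 6.4), a distance of √(2.0² + 1.7²) ≈ 2.6.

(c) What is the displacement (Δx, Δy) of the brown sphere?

(1.4, -1.9)

The brown sphere started near (5.0, 7.9) and ended near (6.4, 6.0).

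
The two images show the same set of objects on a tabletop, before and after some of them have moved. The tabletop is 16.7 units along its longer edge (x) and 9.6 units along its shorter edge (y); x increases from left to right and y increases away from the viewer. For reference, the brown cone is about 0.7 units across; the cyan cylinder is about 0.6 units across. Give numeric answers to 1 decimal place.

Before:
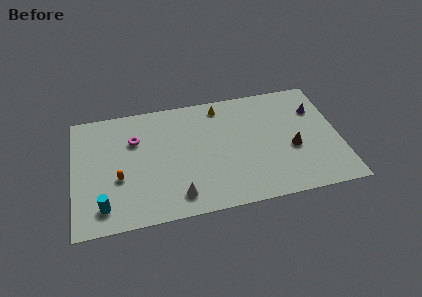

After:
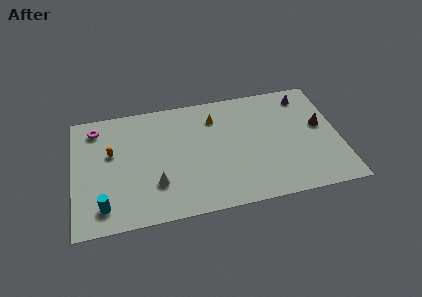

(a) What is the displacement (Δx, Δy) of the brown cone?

(1.9, 1.5)

The brown cone started near (13.7, 3.9) and ended near (15.6, 5.4).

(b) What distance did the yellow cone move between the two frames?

1.0

The yellow cone moved from about (9.4, 8.3) to (9.0, 7.4), a distance of √(0.4² + 0.9²) ≈ 1.0.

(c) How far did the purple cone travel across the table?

1.4

The purple cone moved from about (15.4, 6.8) to (14.8, 8.1), a distance of √(0.6² + 1.3²) ≈ 1.4.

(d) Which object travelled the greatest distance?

the magenta torus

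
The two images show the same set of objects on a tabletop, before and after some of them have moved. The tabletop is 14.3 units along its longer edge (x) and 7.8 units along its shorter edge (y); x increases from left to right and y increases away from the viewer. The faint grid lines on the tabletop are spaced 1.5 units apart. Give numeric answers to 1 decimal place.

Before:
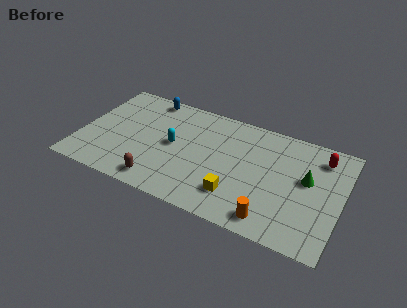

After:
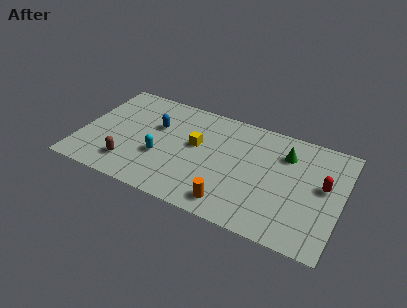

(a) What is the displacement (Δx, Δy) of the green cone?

(-1.3, 1.3)

From the two frames, the green cone sits at roughly (12.4, 4.5) before and (11.1, 5.8) after.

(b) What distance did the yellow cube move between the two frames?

3.6

The yellow cube moved from about (8.8, 1.9) to (6.3, 4.5), a distance of √(2.5² + 2.6²) ≈ 3.6.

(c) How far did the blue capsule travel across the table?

2.1

The blue capsule moved from about (3.3, 7.0) to (4.0, 5.0), a distance of √(0.7² + 2.0²) ≈ 2.1.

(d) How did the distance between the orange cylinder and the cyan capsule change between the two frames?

-2.0

The distance was about 6.4 in the first image and 4.4 in the second, so they moved 2.0 units closer together.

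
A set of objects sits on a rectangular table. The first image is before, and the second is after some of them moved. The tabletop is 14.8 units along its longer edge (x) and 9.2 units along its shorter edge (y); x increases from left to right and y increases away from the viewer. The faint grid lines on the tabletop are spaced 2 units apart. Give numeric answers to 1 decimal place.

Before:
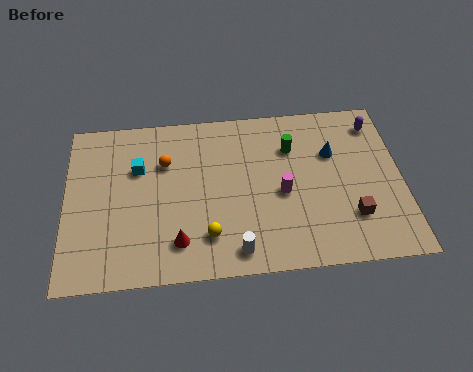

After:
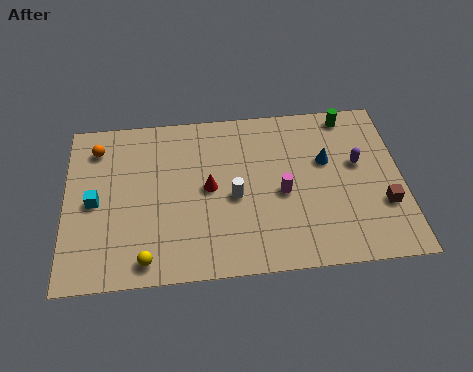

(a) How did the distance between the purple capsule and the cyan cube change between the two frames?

+0.9

The distance was about 10.7 in the first image and 11.6 in the second, so they moved 0.9 units further apart.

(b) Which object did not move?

the magenta cylinder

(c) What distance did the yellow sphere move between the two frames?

2.9

The yellow sphere moved from about (6.2, 2.1) to (3.5, 1.1), a distance of √(2.7² + 1.0²) ≈ 2.9.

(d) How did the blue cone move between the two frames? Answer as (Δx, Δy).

(-0.3, -0.4)

From the two frames, the blue cone sits at roughly (11.8, 6.1) before and (11.5, 5.7) after.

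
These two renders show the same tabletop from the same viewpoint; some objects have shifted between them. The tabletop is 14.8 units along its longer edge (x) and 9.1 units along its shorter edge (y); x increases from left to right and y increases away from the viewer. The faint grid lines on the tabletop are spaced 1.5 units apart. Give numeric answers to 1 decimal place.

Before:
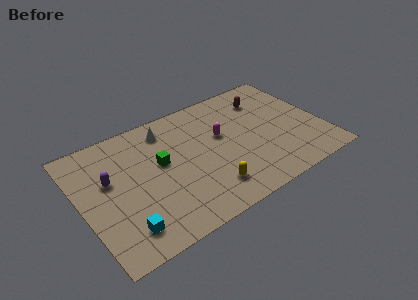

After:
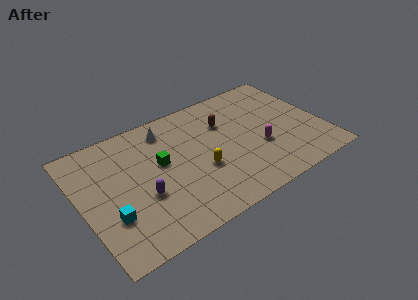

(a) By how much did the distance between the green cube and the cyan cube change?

-0.4

The distance was about 4.5 in the first image and 4.1 in the second, so they moved 0.4 units closer together.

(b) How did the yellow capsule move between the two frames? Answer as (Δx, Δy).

(-0.2, 1.6)

The yellow capsule started near (7.3, 1.9) and ended near (7.1, 3.5).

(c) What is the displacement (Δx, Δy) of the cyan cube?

(-0.6, 1.2)

The cyan cube started near (2.1, 1.7) and ended near (1.5, 2.9).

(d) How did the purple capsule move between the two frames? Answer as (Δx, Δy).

(1.7, -2.1)

The purple capsule was at about (1.8, 5.5) and moved to about (3.5, 3.4).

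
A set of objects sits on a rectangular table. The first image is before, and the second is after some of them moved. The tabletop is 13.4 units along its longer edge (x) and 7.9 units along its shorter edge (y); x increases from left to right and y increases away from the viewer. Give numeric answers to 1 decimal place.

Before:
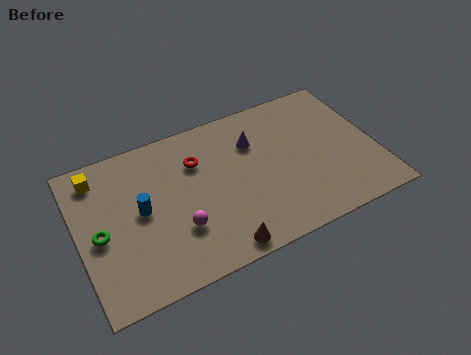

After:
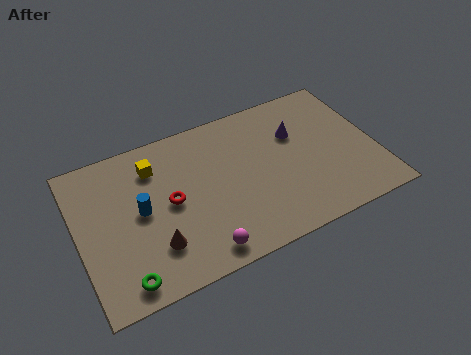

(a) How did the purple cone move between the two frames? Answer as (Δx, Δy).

(1.9, -0.3)

From the two frames, the purple cone sits at roughly (8.1, 5.6) before and (10.0, 5.3) after.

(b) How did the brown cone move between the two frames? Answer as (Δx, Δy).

(-2.7, 1.3)

The brown cone started near (5.9, 0.8) and ended near (3.2, 2.1).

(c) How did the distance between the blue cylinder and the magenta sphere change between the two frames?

+1.7

They were about 2.2 units apart before and 3.9 after — 1.7 units further apart.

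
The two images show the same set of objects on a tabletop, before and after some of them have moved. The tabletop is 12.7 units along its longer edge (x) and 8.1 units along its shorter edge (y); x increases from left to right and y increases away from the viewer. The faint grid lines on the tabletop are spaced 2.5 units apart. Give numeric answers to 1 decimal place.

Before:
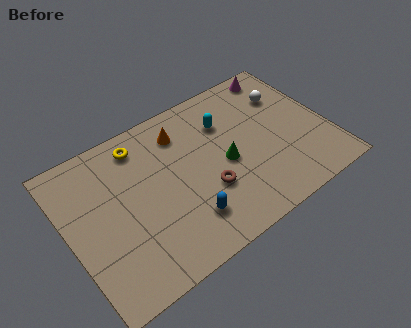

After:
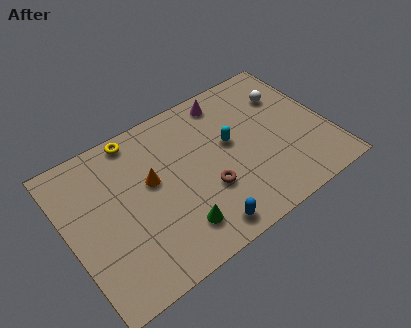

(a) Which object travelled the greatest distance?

the green cone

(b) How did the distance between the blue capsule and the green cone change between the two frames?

-1.6

Before: roughly 2.9 units apart; after: 1.3. That's 1.6 units closer together.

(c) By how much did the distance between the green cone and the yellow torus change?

+0.9

The distance was about 4.8 in the first image and 5.7 in the second, so they moved 0.9 units further apart.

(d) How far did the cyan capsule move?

1.2

From (8.0, 5.8) to (8.0, 4.6), the cyan capsule covered √(0.0² + 1.2²) ≈ 1.2 units.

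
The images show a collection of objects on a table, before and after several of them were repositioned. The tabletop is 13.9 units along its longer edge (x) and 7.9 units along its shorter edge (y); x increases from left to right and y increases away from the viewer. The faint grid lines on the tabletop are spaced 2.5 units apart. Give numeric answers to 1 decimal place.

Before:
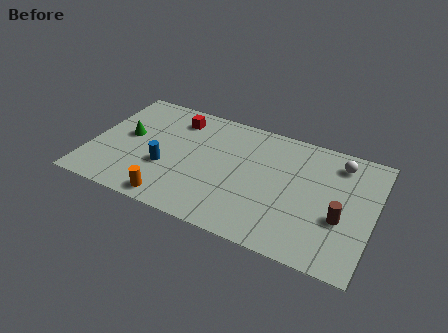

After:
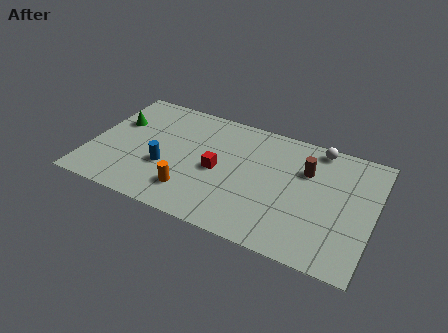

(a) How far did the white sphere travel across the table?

1.3

The white sphere moved from about (12.0, 6.5) to (10.9, 7.1), a distance of √(1.1² + 0.6²) ≈ 1.3.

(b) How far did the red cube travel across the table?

3.6

From (3.9, 6.4) to (6.3, 3.7), the red cube covered √(2.4² + 2.7²) ≈ 3.6 units.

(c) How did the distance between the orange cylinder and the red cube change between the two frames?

-3.3

They were about 5.5 units apart before and 2.2 after — 3.3 units closer together.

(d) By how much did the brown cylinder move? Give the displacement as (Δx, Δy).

(-1.9, 2.4)

From the two frames, the brown cylinder sits at roughly (12.4, 3.0) before and (10.5, 5.4) after.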